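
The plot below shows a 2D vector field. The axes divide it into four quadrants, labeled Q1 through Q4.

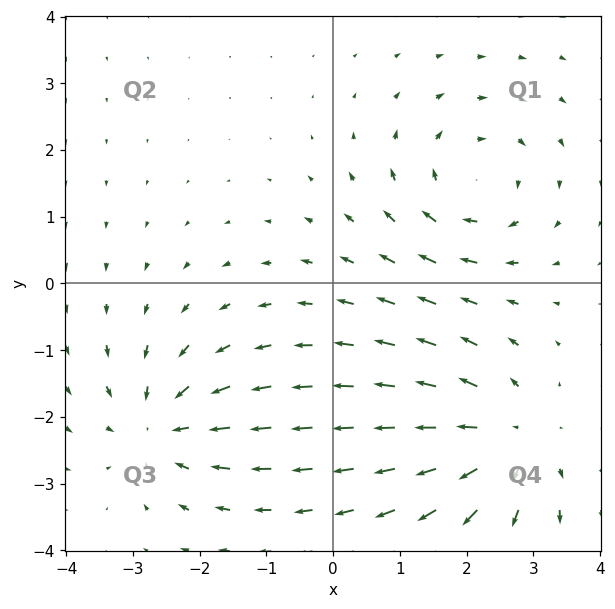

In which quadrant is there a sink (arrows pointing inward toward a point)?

The sink sits at approximately (-2.6, -2.2), which lies in quadrant Q3. The divergence there is about -4, negative as expected for a sink.

Q3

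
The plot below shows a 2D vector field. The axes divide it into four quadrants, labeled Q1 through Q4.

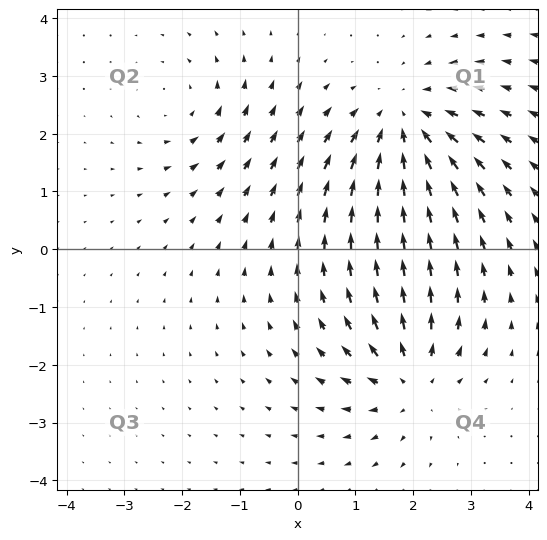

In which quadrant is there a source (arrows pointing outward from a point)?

The source sits at approximately (1.9, -2.3), which lies in quadrant Q4. The divergence there is about +4, positive as expected for a source.

Q4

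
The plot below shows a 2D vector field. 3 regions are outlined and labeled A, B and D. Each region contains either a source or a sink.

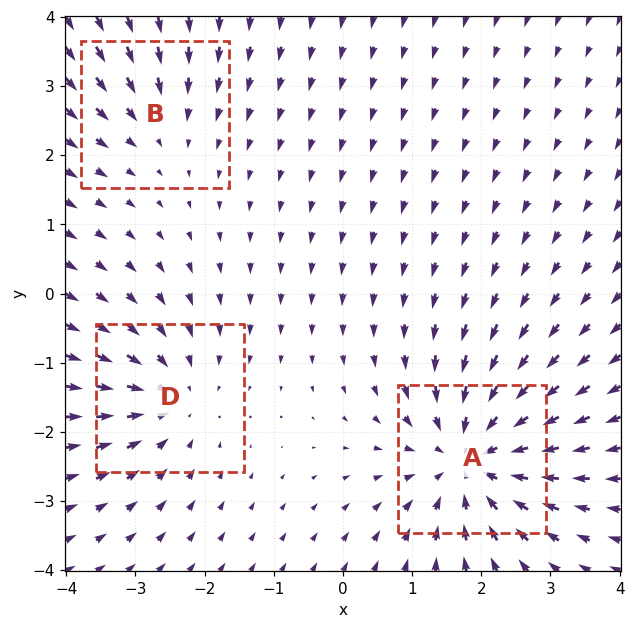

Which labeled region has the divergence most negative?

A

Divergence at each region's feature centre — A: about -5, B: about -2, D: about -3. Region A is most negative.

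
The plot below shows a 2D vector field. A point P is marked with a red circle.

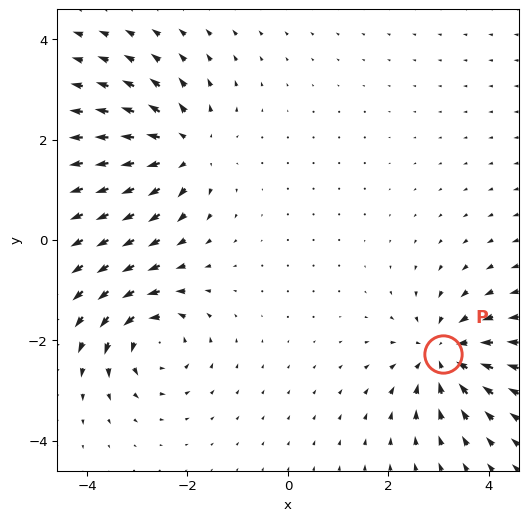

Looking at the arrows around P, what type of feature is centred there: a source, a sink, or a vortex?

At P (3.1, -2.3) the arrows converge inward. Divergence about -4, curl ≈0 — negative divergence with near-zero curl is a sink.

sink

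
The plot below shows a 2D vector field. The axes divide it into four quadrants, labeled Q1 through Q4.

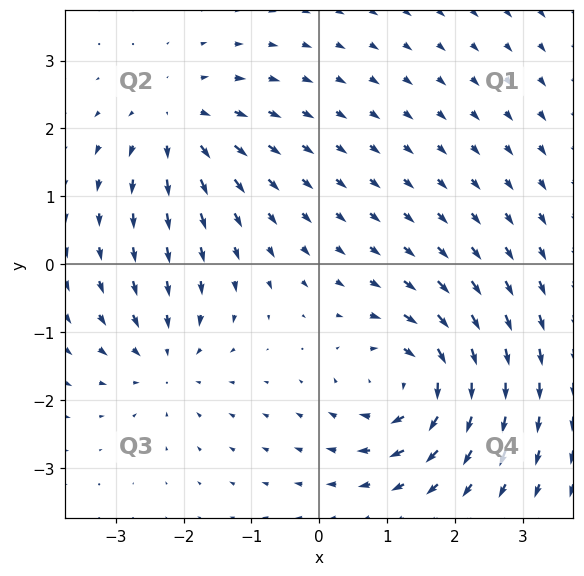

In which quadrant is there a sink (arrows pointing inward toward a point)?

Q3

The sink sits at approximately (-2.3, -1.4), which lies in quadrant Q3. The divergence there is about -4, negative as expected for a sink.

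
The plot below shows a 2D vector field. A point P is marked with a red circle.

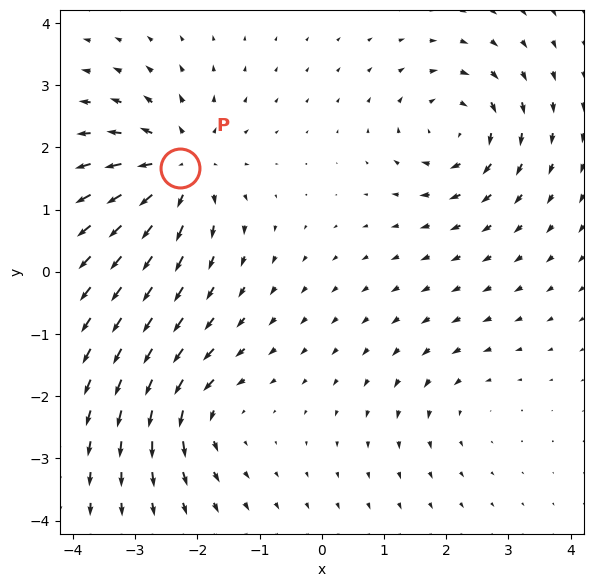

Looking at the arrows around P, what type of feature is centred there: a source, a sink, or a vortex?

At P (-2.3, 1.7) the arrows spread outward. Divergence about +6, curl ≈0 — positive divergence with near-zero curl is a source.

source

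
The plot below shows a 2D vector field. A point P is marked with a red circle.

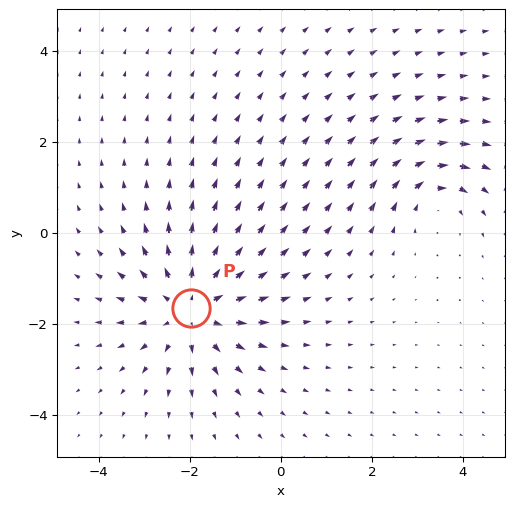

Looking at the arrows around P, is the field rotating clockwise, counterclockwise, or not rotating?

Near P at (-2.0, -1.7) the arrows show no circulation. The curl there is ≈0.

not rotating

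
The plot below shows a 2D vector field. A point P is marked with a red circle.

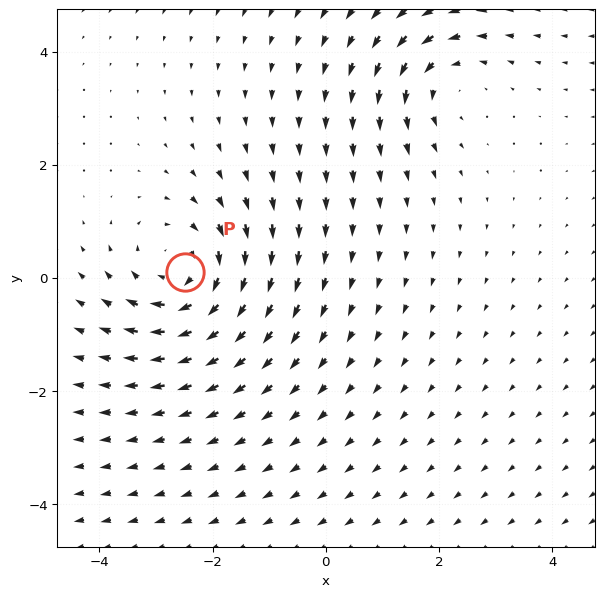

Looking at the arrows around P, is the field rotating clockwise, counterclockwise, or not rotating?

clockwise

Near P at (-2.5, 0.1) the arrows circulate clockwise. The curl (z-component) there is about -4; negative curl means clockwise rotation.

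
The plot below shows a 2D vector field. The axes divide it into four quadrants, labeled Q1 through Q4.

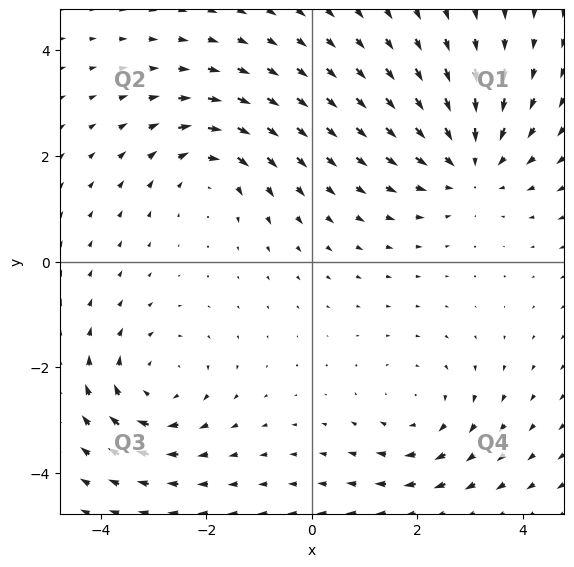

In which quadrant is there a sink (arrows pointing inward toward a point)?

The sink sits at approximately (3.0, 1.8), which lies in quadrant Q1. The divergence there is about -4, negative as expected for a sink.

Q1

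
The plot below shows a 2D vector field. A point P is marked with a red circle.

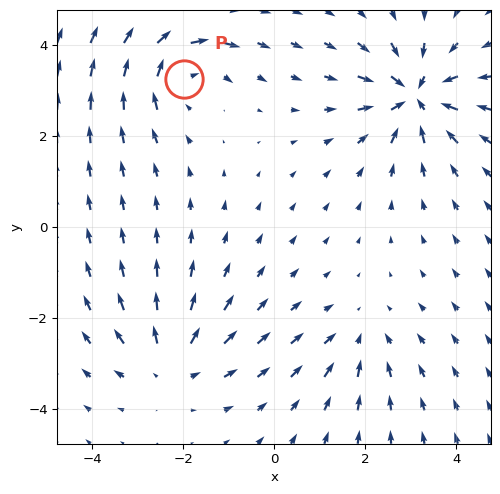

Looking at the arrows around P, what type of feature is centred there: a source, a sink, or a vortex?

vortex

At P (-2.0, 3.2) the arrows circulate clockwise. Divergence ≈0, curl about -4 — near-zero divergence with nonzero curl is a vortex.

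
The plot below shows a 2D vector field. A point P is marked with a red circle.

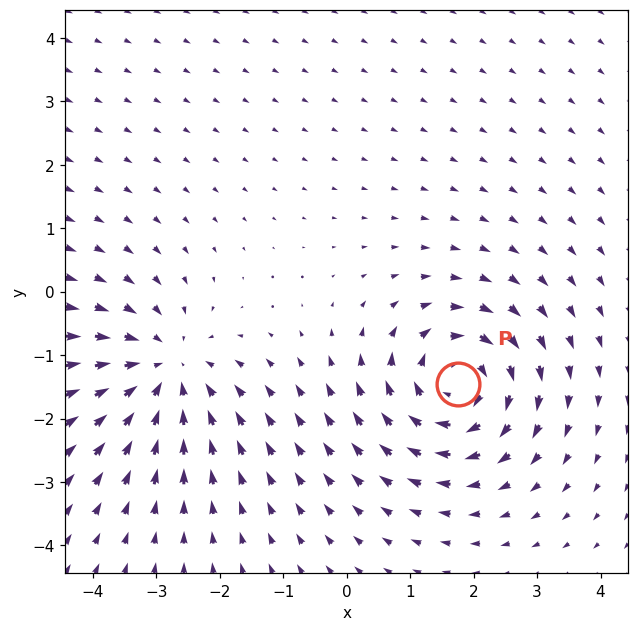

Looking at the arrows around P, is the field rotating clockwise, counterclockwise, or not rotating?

clockwise

Near P at (1.7, -1.5) the arrows circulate clockwise. The curl (z-component) there is about -4; negative curl means clockwise rotation.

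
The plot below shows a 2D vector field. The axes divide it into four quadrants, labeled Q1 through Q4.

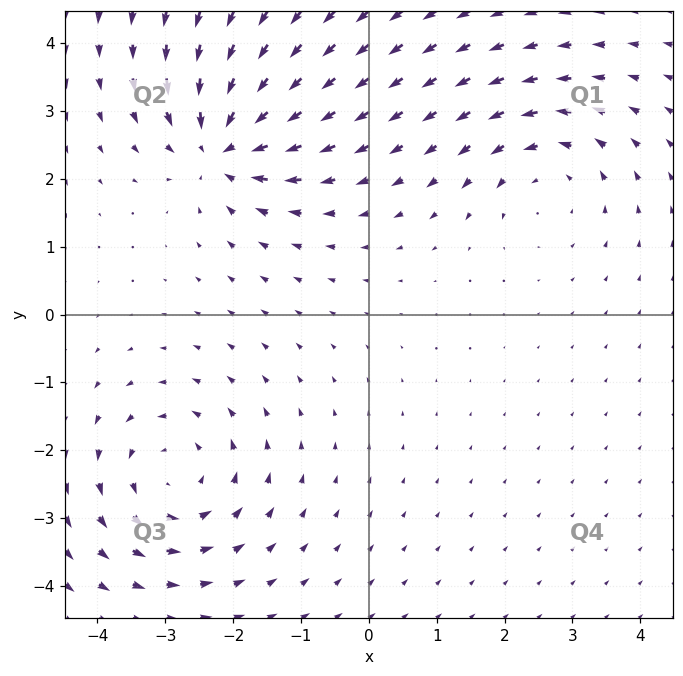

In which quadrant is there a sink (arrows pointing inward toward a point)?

The sink sits at approximately (-2.1, 2.5), which lies in quadrant Q2. The divergence there is about -6, negative as expected for a sink.

Q2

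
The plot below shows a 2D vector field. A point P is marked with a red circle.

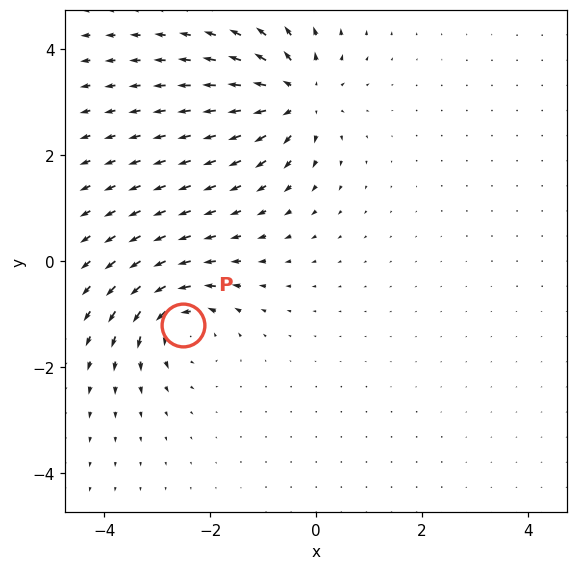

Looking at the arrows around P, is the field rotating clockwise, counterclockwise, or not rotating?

Near P at (-2.5, -1.2) the arrows circulate counterclockwise. The curl (z-component) there is about +6; positive curl means counterclockwise rotation.

counterclockwise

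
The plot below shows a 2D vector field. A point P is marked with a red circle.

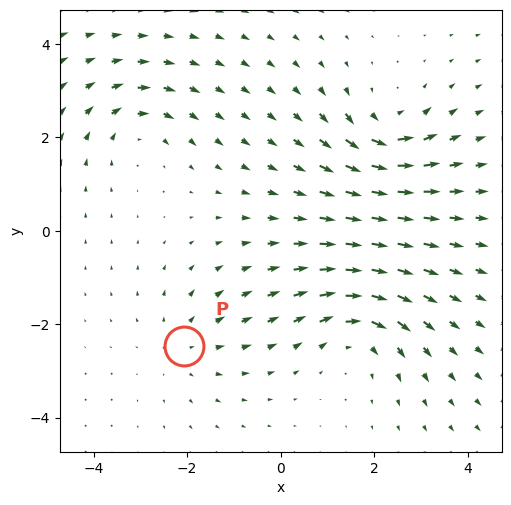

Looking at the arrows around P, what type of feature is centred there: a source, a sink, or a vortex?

source

At P (-2.1, -2.5) the arrows spread outward. Divergence about +2, curl ≈0 — positive divergence with near-zero curl is a source.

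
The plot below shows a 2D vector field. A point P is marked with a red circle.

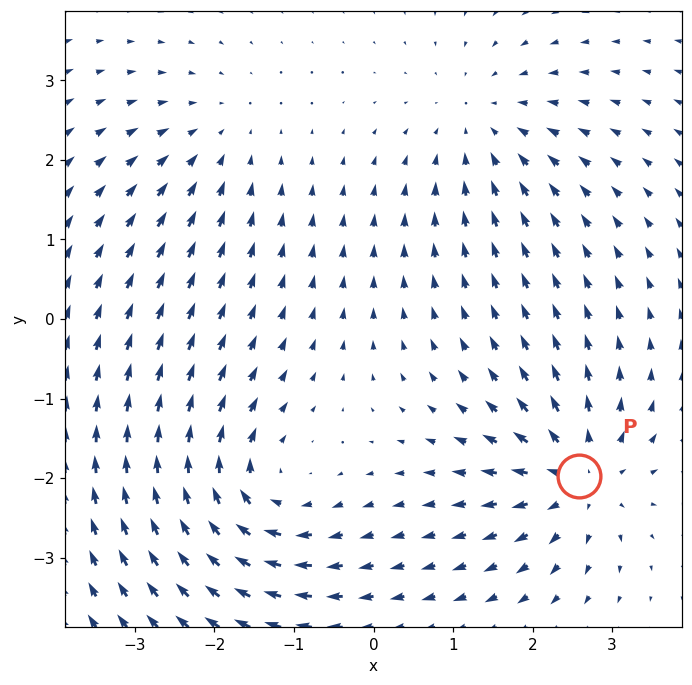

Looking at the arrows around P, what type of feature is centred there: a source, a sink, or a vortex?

source

At P (2.6, -2.0) the arrows spread outward. Divergence about +5, curl ≈0 — positive divergence with near-zero curl is a source.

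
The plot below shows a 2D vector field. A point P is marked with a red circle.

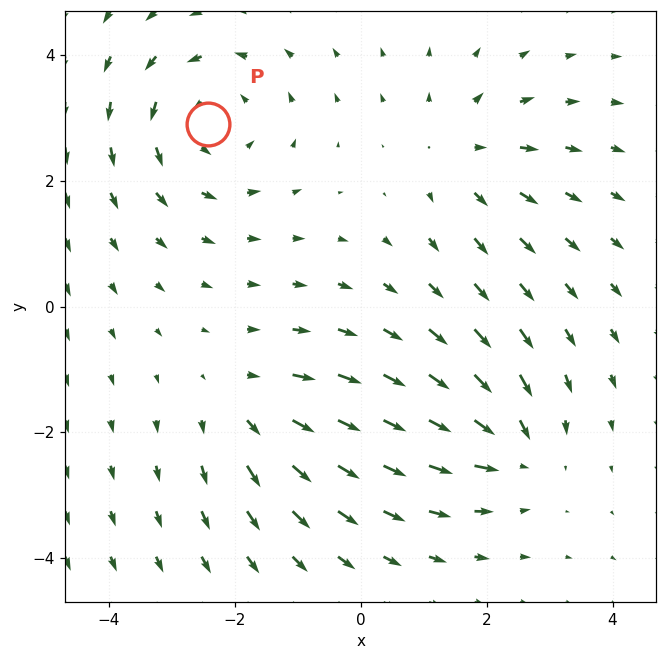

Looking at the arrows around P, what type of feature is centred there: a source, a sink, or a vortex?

At P (-2.4, 2.9) the arrows circulate counterclockwise. Divergence ≈0, curl about +3 — near-zero divergence with nonzero curl is a vortex.

vortex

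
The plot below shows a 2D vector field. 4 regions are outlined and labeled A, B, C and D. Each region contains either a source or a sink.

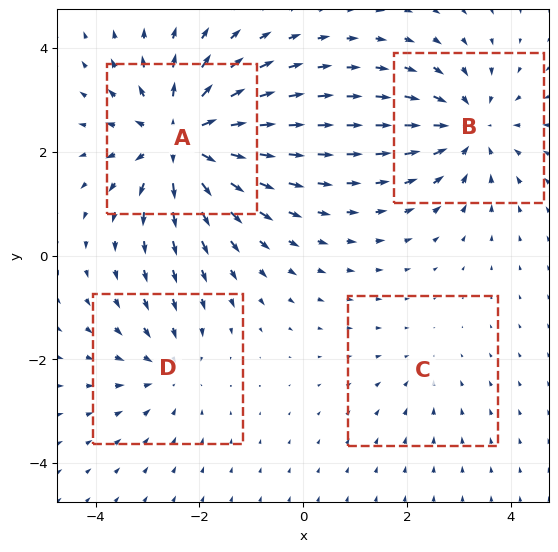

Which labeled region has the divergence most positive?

A

Divergence at each region's feature centre — A: about +7, B: about -5, C: about -2, D: about -3. Region A is most positive.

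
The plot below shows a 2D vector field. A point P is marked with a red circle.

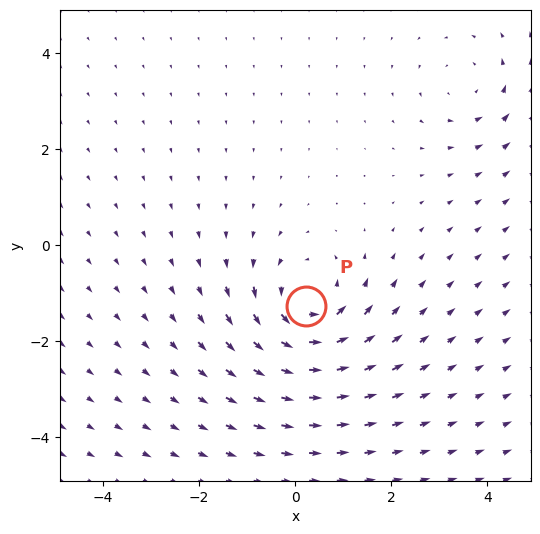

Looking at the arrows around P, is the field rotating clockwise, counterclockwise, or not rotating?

Near P at (0.2, -1.3) the arrows circulate counterclockwise. The curl (z-component) there is about +5; positive curl means counterclockwise rotation.

counterclockwise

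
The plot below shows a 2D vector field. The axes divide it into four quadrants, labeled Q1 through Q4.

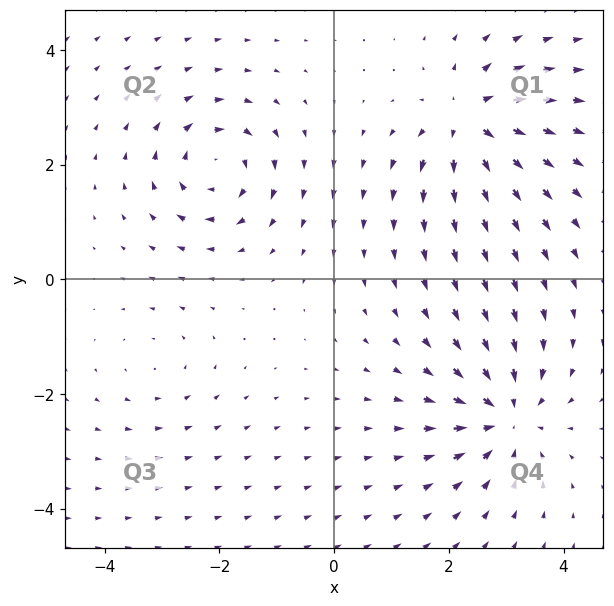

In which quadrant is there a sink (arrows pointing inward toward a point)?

Q4

The sink sits at approximately (3.0, -2.4), which lies in quadrant Q4. The divergence there is about -6, negative as expected for a sink.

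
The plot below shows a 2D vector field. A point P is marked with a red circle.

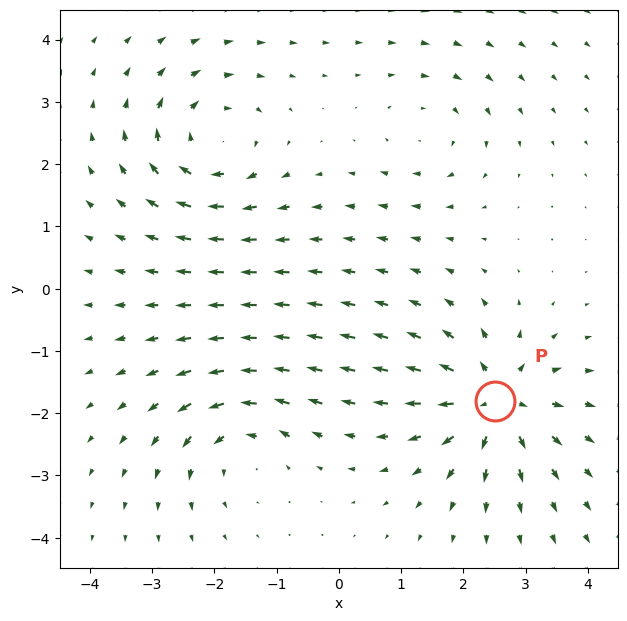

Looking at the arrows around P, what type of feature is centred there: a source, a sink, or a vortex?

source

At P (2.5, -1.8) the arrows spread outward. Divergence about +7, curl ≈0 — positive divergence with near-zero curl is a source.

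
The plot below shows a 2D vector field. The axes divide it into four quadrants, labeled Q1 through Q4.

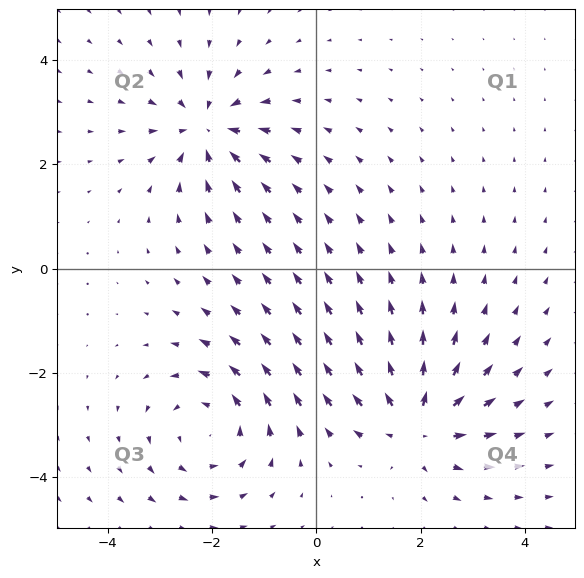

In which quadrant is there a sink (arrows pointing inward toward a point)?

Q2

The sink sits at approximately (-2.1, 2.7), which lies in quadrant Q2. The divergence there is about -5, negative as expected for a sink.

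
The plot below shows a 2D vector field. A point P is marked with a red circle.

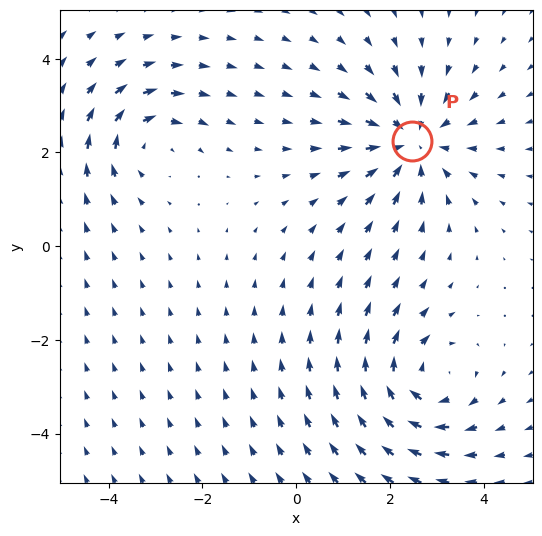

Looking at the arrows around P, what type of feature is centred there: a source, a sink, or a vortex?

sink

At P (2.5, 2.2) the arrows converge inward. Divergence about -3, curl ≈0 — negative divergence with near-zero curl is a sink.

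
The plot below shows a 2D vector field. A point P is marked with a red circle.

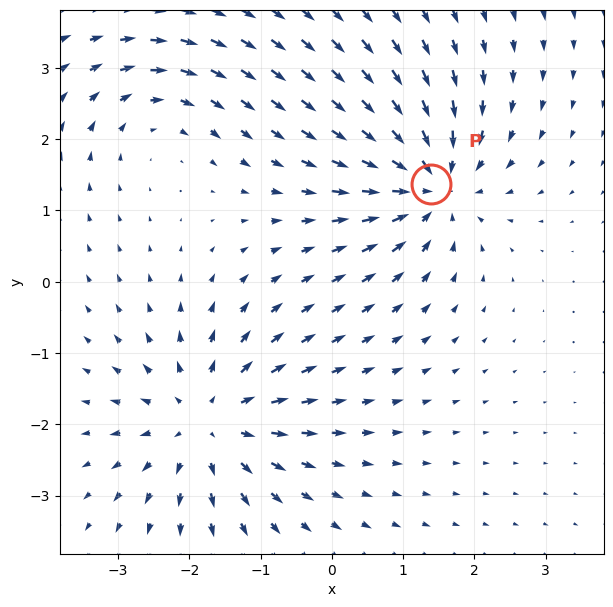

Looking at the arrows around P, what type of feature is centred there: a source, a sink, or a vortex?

At P (1.4, 1.4) the arrows converge inward. Divergence about -6, curl ≈0 — negative divergence with near-zero curl is a sink.

sink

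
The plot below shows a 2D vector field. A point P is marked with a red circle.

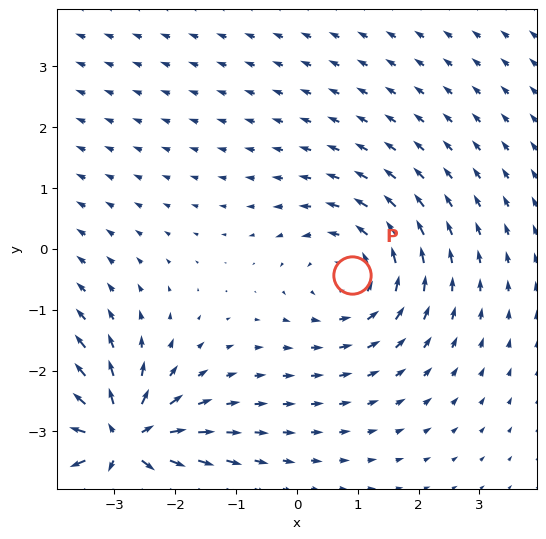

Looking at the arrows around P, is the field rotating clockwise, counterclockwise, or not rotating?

Near P at (0.9, -0.4) the arrows circulate counterclockwise. The curl (z-component) there is about +2; positive curl means counterclockwise rotation.

counterclockwise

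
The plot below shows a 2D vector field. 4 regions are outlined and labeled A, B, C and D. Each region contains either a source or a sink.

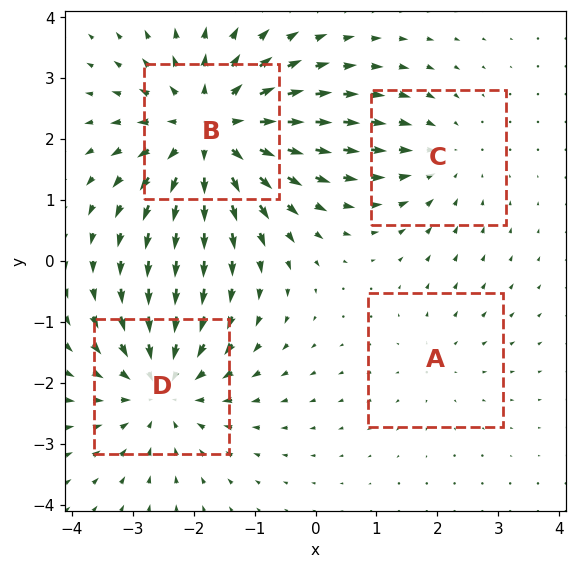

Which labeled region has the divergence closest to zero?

A

Divergence at each region's feature centre — A: about +2, B: about +6, C: about -2, D: about -4. Region A is closest to zero.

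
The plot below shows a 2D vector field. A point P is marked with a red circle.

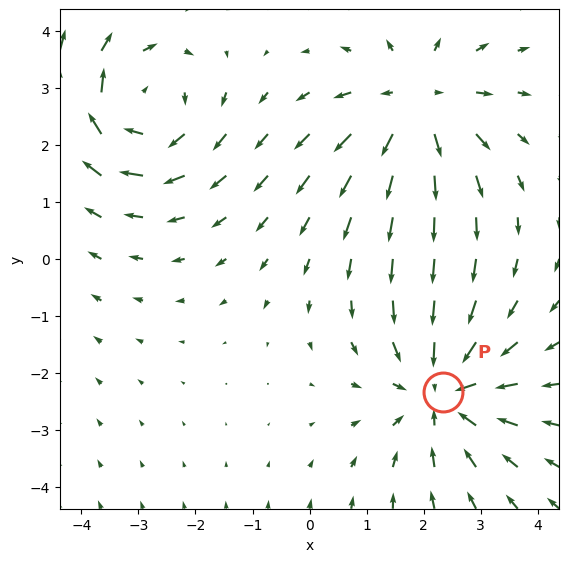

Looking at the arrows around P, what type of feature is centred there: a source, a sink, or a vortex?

At P (2.3, -2.3) the arrows converge inward. Divergence about -3, curl ≈0 — negative divergence with near-zero curl is a sink.

sink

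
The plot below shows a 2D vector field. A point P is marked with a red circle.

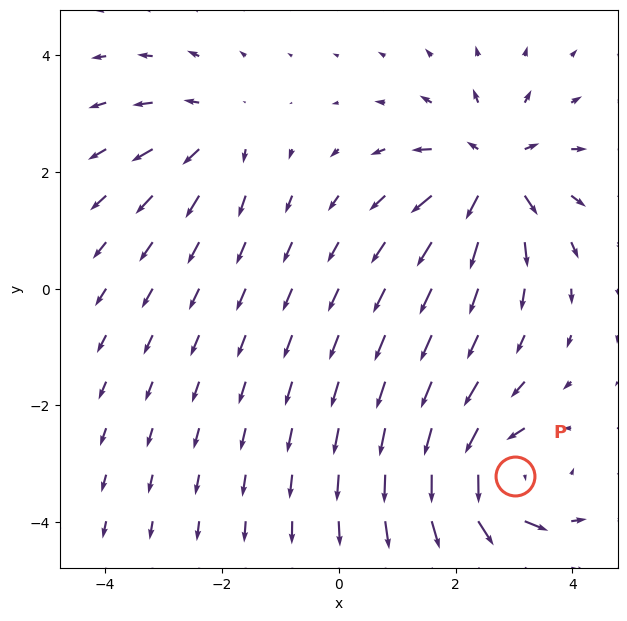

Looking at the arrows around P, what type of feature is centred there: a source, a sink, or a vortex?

vortex

At P (3.0, -3.2) the arrows circulate counterclockwise. Divergence ≈0, curl about +6 — near-zero divergence with nonzero curl is a vortex.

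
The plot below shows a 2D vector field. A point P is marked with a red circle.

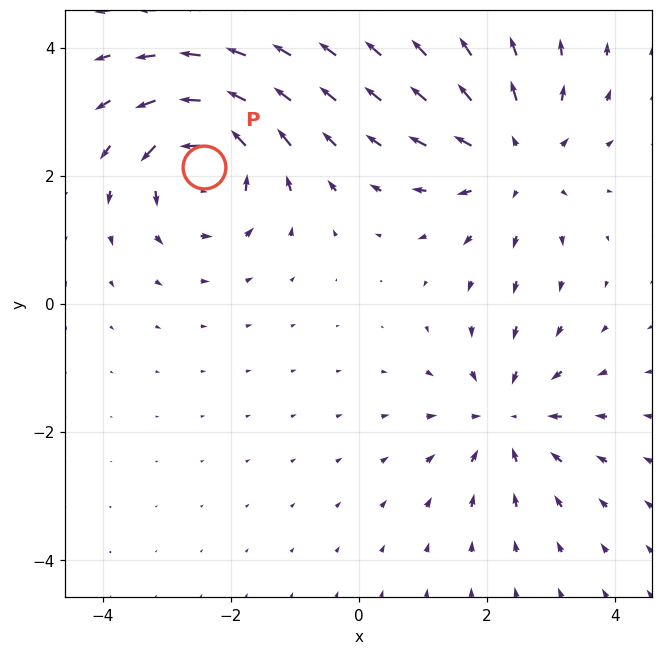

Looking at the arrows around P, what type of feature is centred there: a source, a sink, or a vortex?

At P (-2.4, 2.1) the arrows circulate counterclockwise. Divergence ≈0, curl about +7 — near-zero divergence with nonzero curl is a vortex.

vortex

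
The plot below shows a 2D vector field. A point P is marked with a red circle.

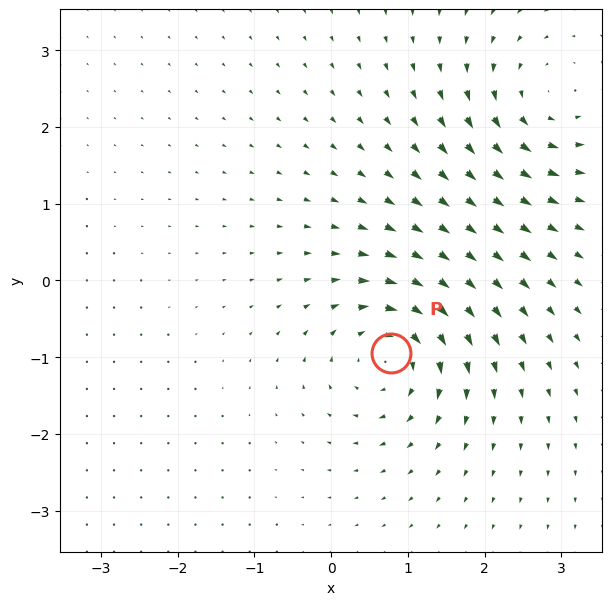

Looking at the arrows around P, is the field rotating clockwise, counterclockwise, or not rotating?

Near P at (0.8, -0.9) the arrows circulate clockwise. The curl (z-component) there is about -6; negative curl means clockwise rotation.

clockwise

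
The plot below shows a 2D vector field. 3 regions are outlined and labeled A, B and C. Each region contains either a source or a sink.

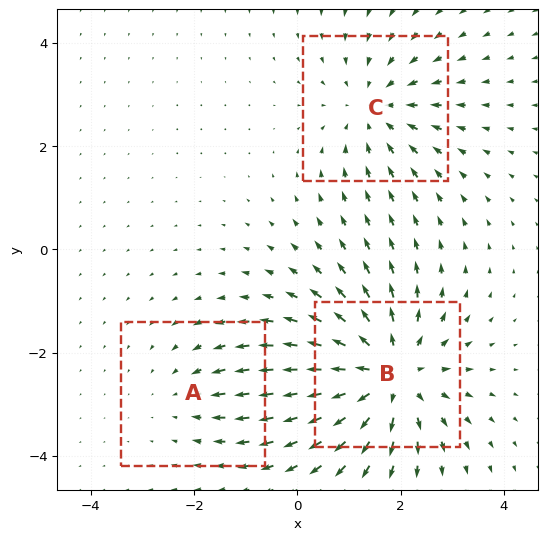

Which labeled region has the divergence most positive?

Divergence at each region's feature centre — A: about -2, B: about +5, C: about -3. Region B is most positive.

B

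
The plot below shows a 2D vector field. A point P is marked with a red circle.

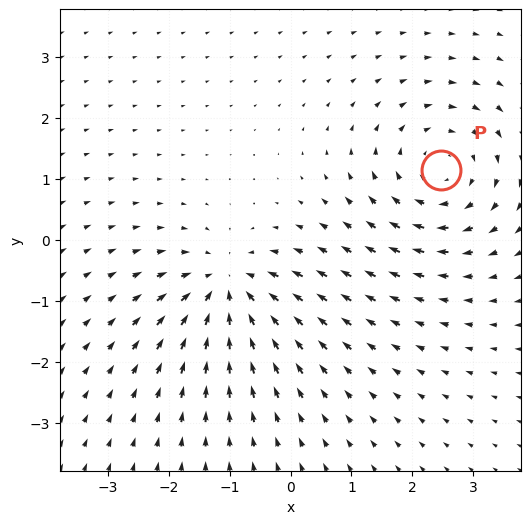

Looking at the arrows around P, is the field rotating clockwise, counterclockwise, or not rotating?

Near P at (2.5, 1.1) the arrows circulate clockwise. The curl (z-component) there is about -4; negative curl means clockwise rotation.

clockwise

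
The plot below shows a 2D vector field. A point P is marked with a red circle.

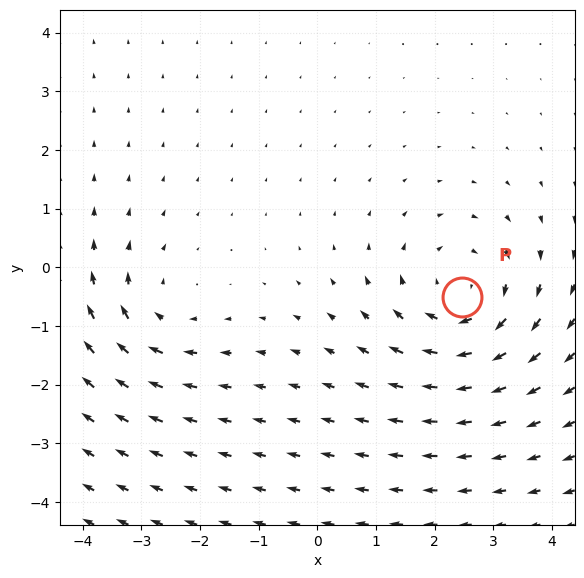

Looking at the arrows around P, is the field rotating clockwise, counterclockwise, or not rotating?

Near P at (2.5, -0.5) the arrows circulate clockwise. The curl (z-component) there is about -4; negative curl means clockwise rotation.

clockwise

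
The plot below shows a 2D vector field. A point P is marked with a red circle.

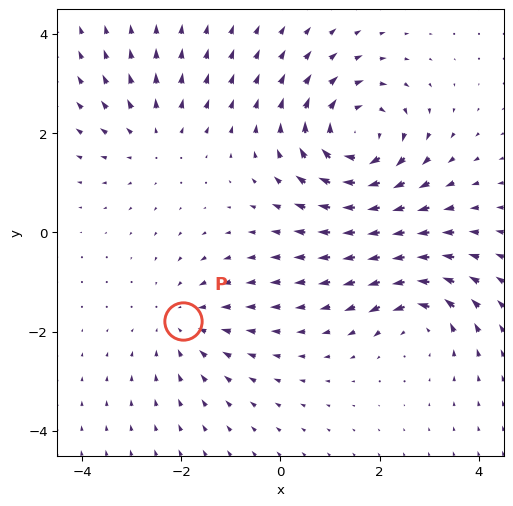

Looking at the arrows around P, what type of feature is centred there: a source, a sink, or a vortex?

sink

At P (-2.0, -1.8) the arrows converge inward. Divergence about -2, curl ≈0 — negative divergence with near-zero curl is a sink.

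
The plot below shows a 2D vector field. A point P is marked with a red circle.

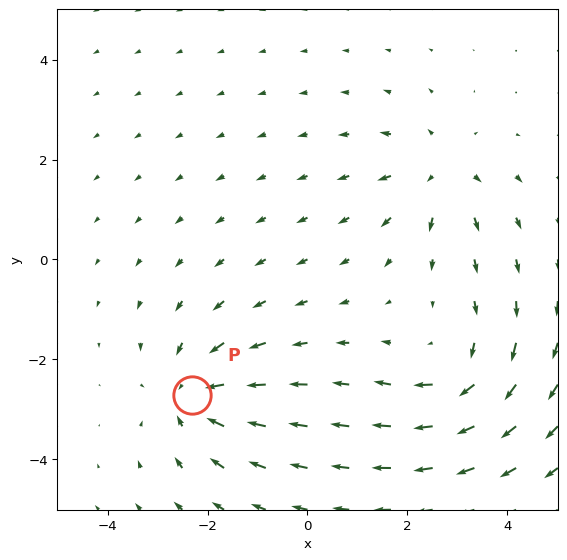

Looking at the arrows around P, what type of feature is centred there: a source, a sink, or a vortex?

At P (-2.3, -2.7) the arrows converge inward. Divergence about -4, curl ≈0 — negative divergence with near-zero curl is a sink.

sink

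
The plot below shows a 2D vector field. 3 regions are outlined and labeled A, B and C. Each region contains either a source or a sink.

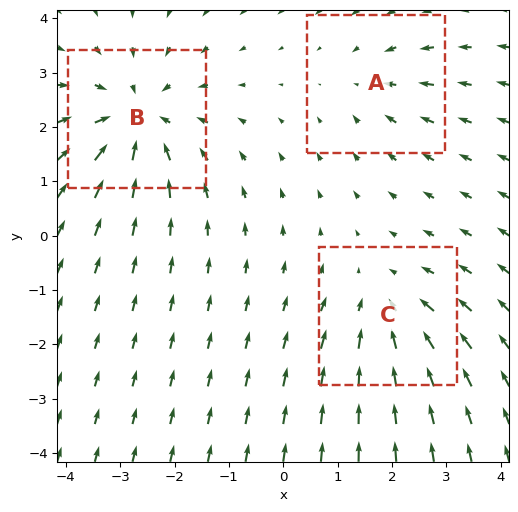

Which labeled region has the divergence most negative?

Divergence at each region's feature centre — A: about -2, B: about -4, C: about -3. Region B is most negative.

B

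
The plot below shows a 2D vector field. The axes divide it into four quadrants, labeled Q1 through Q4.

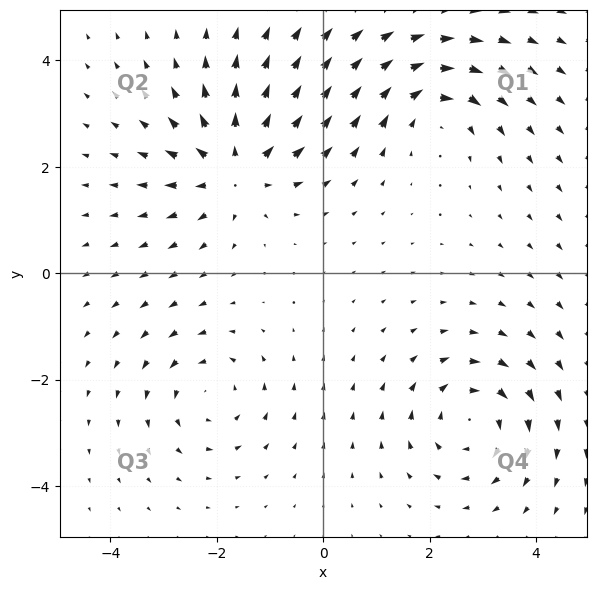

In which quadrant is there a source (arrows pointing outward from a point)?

Q2

The source sits at approximately (-1.6, 2.0), which lies in quadrant Q2. The divergence there is about +5, positive as expected for a source.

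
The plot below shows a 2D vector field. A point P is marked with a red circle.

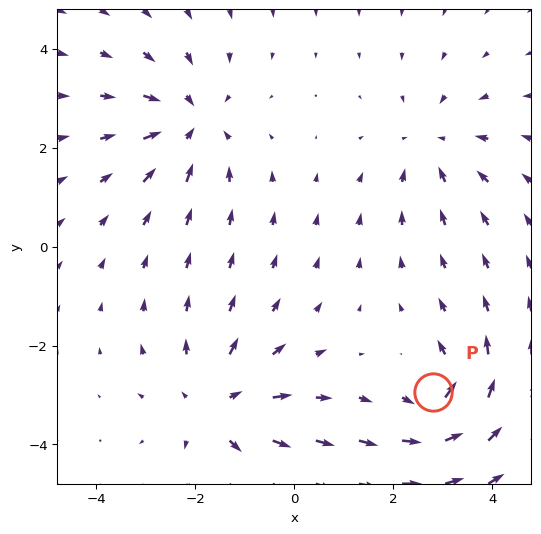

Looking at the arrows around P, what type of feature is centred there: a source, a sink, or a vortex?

vortex

At P (2.8, -2.9) the arrows circulate counterclockwise. Divergence ≈0, curl about +5 — near-zero divergence with nonzero curl is a vortex.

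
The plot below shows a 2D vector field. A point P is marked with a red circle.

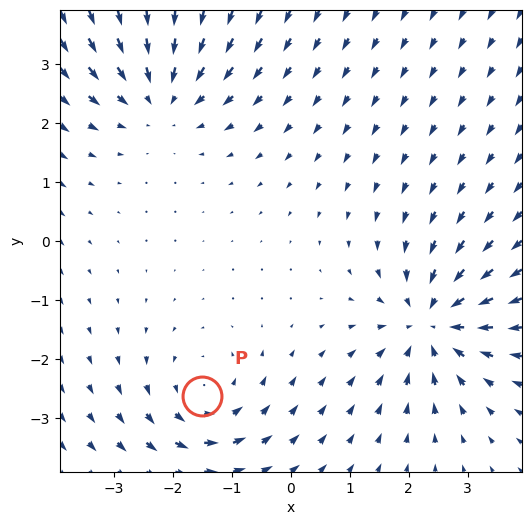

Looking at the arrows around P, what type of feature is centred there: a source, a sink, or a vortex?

At P (-1.5, -2.6) the arrows circulate counterclockwise. Divergence ≈0, curl about +4 — near-zero divergence with nonzero curl is a vortex.

vortex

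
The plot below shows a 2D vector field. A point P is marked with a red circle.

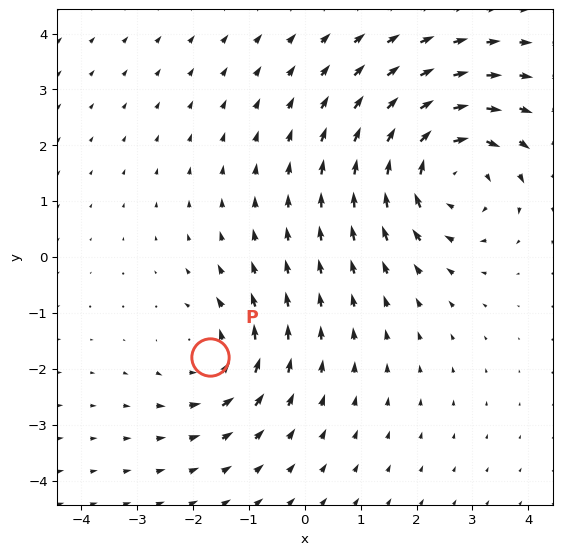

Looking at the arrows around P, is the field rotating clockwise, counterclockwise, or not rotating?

counterclockwise

Near P at (-1.7, -1.8) the arrows circulate counterclockwise. The curl (z-component) there is about +3; positive curl means counterclockwise rotation.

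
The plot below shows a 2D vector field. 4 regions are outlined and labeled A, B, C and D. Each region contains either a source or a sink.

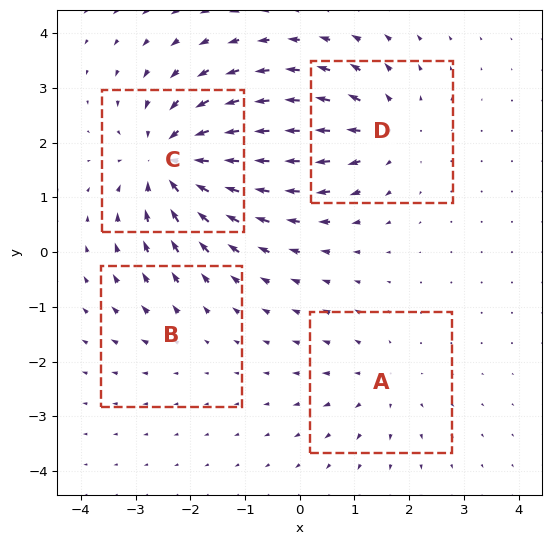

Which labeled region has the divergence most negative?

C

Divergence at each region's feature centre — A: about +3, B: about +2, C: about -7, D: about +4. Region C is most negative.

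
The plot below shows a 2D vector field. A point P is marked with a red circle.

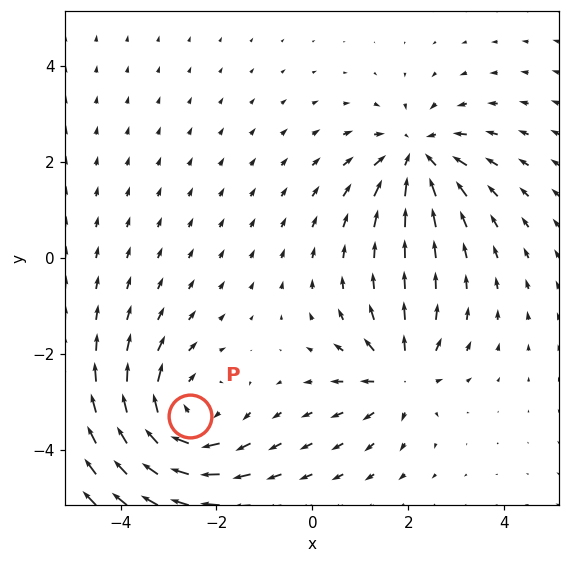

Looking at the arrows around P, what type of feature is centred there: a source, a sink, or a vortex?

At P (-2.5, -3.3) the arrows circulate clockwise. Divergence ≈0, curl about -4 — near-zero divergence with nonzero curl is a vortex.

vortex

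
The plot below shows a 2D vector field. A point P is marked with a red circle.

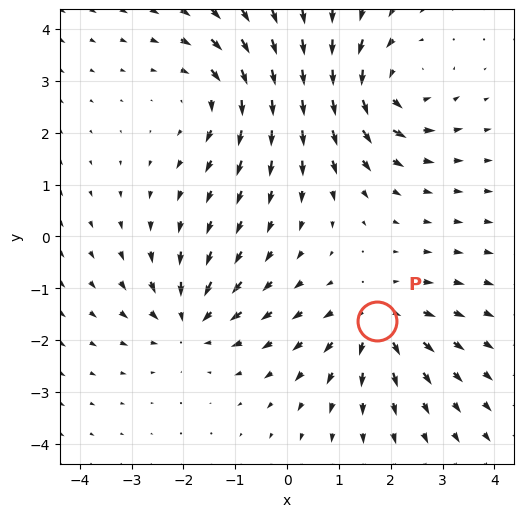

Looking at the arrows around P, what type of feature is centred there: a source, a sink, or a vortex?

At P (1.7, -1.6) the arrows spread outward. Divergence about +4, curl ≈0 — positive divergence with near-zero curl is a source.

source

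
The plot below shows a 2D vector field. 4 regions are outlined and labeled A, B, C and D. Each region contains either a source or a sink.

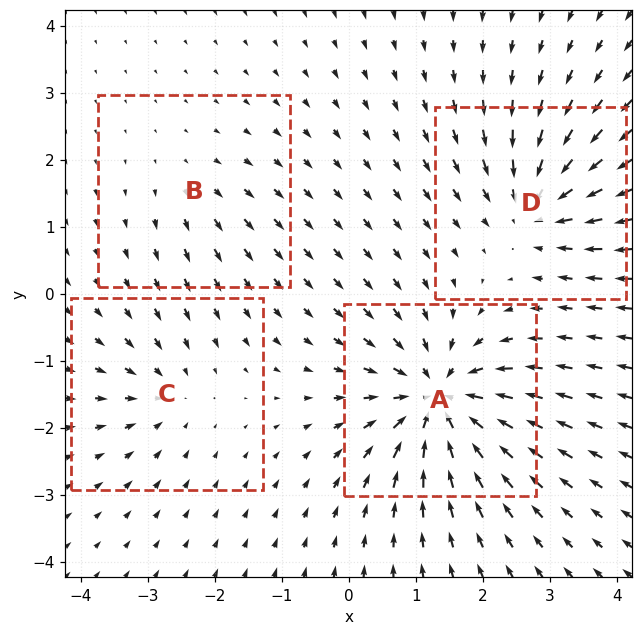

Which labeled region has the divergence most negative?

Divergence at each region's feature centre — A: about -9, B: about +3, C: about -4, D: about -6. Region A is most negative.

A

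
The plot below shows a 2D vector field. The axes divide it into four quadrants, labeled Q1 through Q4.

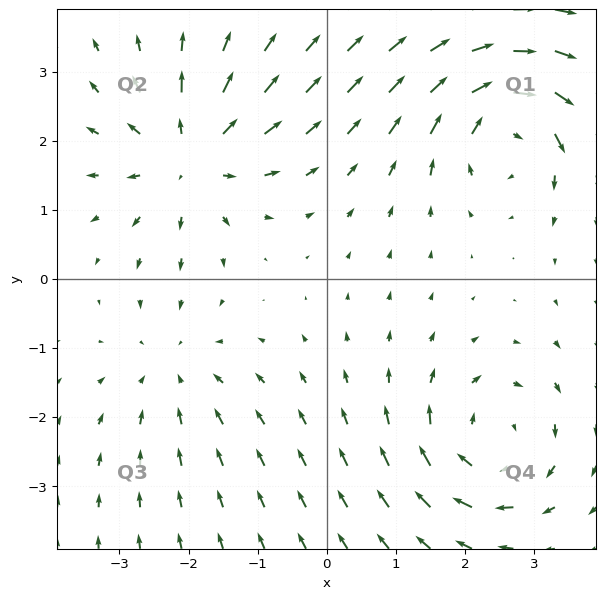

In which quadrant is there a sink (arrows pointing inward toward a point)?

The sink sits at approximately (-2.2, -1.3), which lies in quadrant Q3. The divergence there is about -3, negative as expected for a sink.

Q3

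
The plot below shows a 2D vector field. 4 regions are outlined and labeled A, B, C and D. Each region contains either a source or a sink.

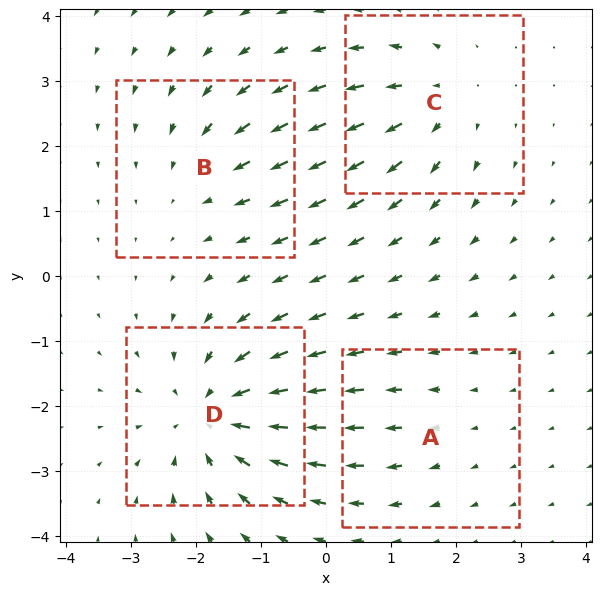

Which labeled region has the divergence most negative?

Divergence at each region's feature centre — A: about +2, B: about -3, C: about +4, D: about -6. Region D is most negative.

D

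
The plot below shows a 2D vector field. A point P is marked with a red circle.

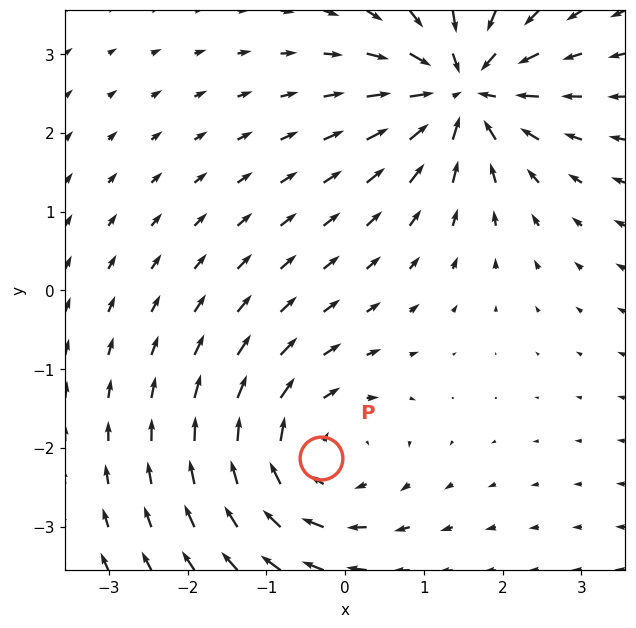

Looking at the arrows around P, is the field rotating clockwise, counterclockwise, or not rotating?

clockwise

Near P at (-0.3, -2.1) the arrows circulate clockwise. The curl (z-component) there is about -4; negative curl means clockwise rotation.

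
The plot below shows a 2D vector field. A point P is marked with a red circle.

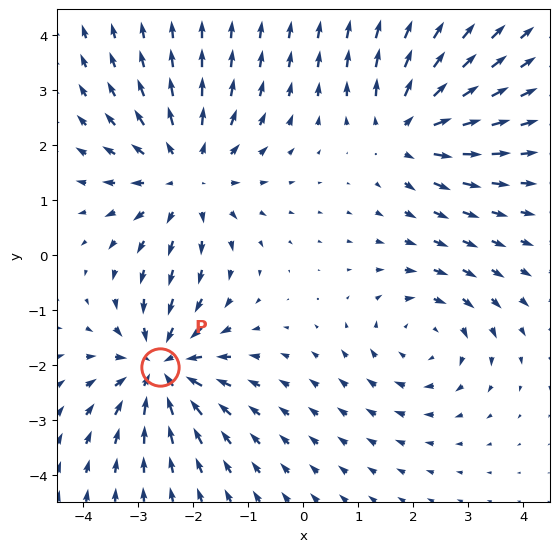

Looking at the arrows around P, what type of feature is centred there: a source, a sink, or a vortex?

sink

At P (-2.6, -2.0) the arrows converge inward. Divergence about -5, curl ≈0 — negative divergence with near-zero curl is a sink.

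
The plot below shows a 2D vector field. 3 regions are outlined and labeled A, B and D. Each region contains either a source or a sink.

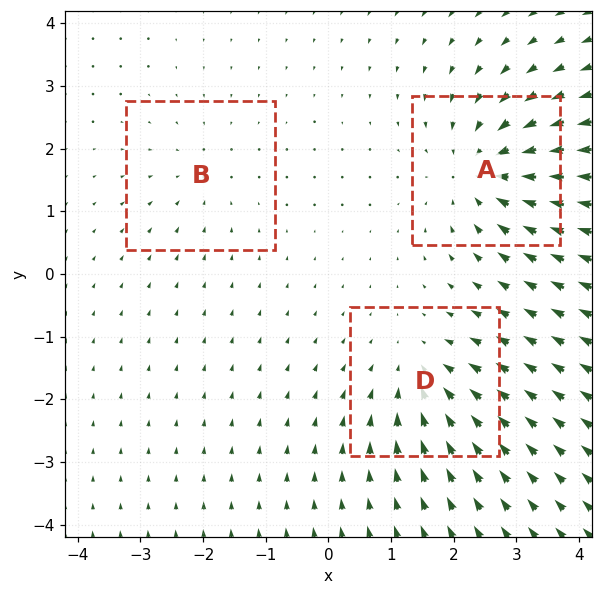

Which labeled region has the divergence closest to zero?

Divergence at each region's feature centre — A: about -5, B: about -2, D: about -3. Region B is closest to zero.

B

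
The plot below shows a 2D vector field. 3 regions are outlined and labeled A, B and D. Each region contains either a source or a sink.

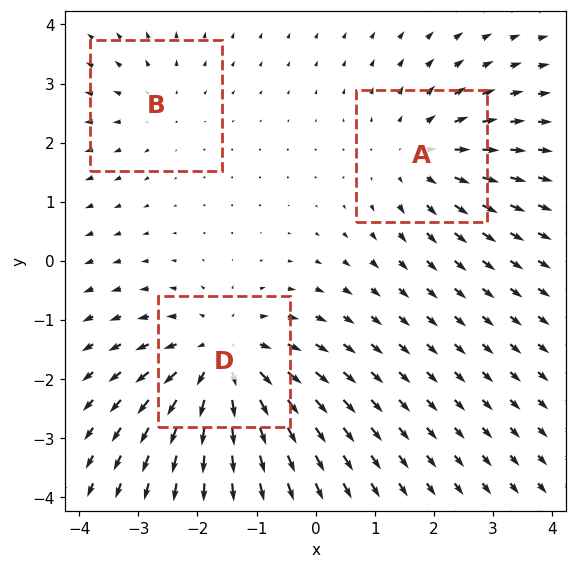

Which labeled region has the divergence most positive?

D

Divergence at each region's feature centre — A: about +3, B: about +2, D: about +4. Region D is most positive.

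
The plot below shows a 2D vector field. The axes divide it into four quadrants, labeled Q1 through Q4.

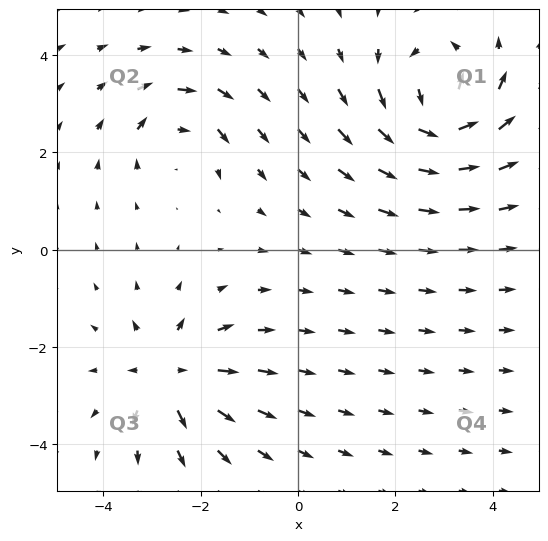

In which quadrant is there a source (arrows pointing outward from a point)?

Q3

The source sits at approximately (-2.6, -2.6), which lies in quadrant Q3. The divergence there is about +5, positive as expected for a source.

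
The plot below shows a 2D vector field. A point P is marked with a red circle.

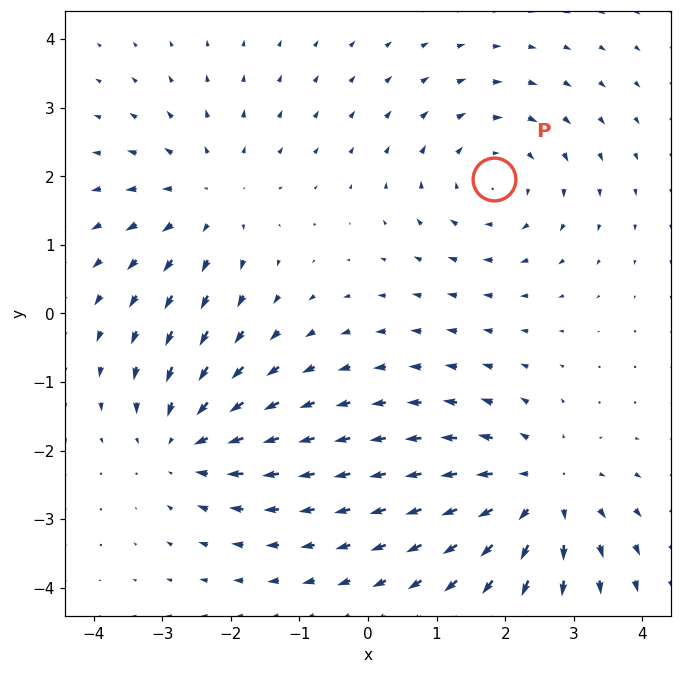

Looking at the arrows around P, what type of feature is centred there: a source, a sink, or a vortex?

At P (1.8, 2.0) the arrows circulate clockwise. Divergence ≈0, curl about -3 — near-zero divergence with nonzero curl is a vortex.

vortex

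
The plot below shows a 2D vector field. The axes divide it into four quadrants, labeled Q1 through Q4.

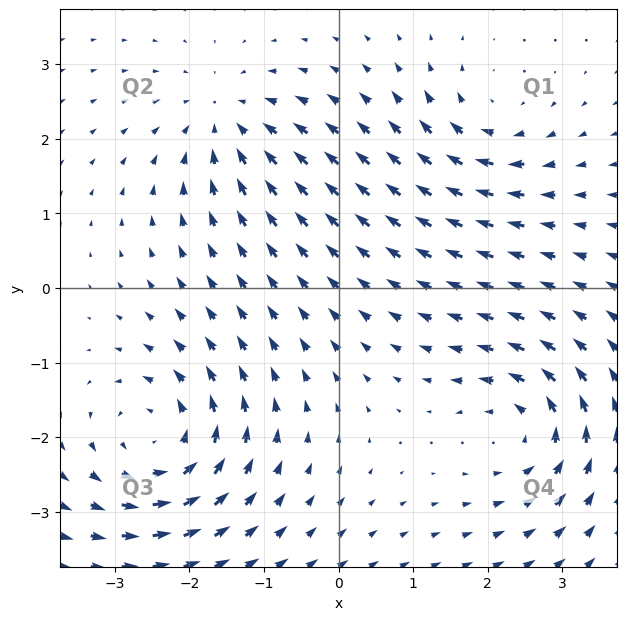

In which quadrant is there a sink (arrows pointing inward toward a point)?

The sink sits at approximately (-1.5, 2.2), which lies in quadrant Q2. The divergence there is about -4, negative as expected for a sink.

Q2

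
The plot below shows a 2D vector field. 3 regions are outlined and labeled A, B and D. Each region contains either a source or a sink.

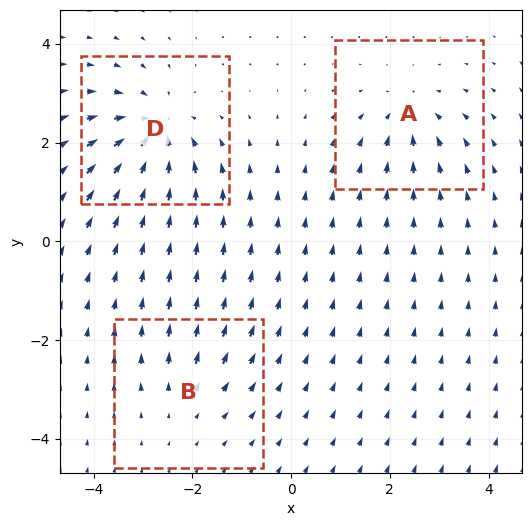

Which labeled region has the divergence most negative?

D

Divergence at each region's feature centre — A: about -4, B: about +2, D: about -5. Region D is most negative.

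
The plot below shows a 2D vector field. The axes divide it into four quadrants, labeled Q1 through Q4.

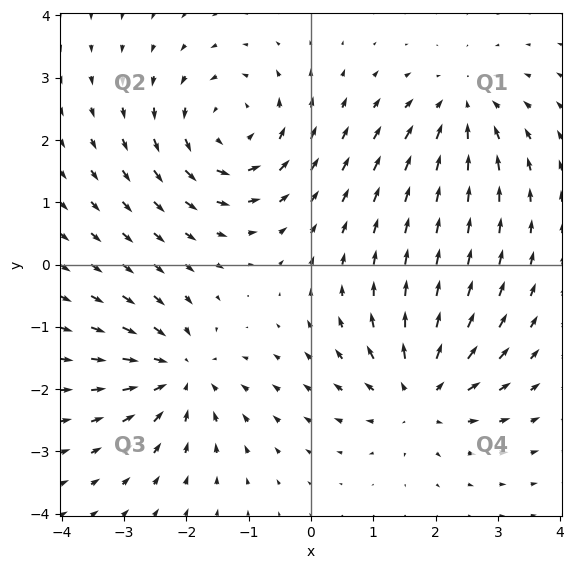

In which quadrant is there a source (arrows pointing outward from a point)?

The source sits at approximately (1.8, -2.1), which lies in quadrant Q4. The divergence there is about +5, positive as expected for a source.

Q4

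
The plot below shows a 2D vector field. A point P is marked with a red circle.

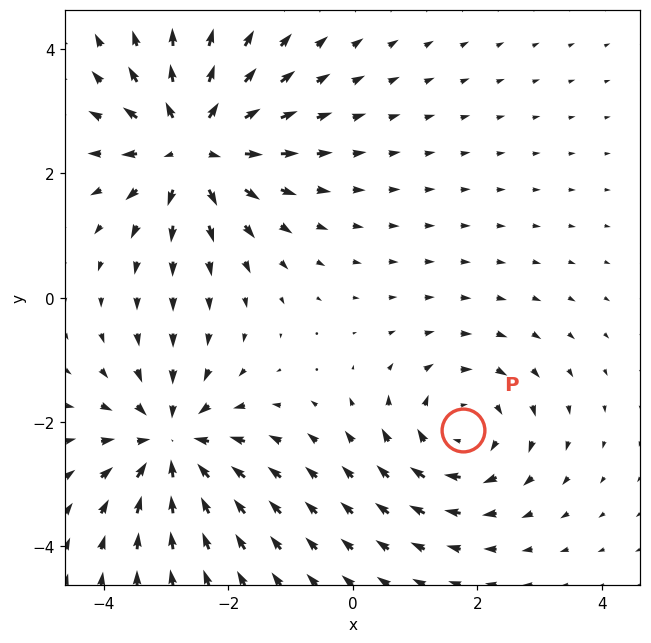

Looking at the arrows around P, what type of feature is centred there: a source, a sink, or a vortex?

vortex

At P (1.8, -2.1) the arrows circulate clockwise. Divergence ≈0, curl about -4 — near-zero divergence with nonzero curl is a vortex.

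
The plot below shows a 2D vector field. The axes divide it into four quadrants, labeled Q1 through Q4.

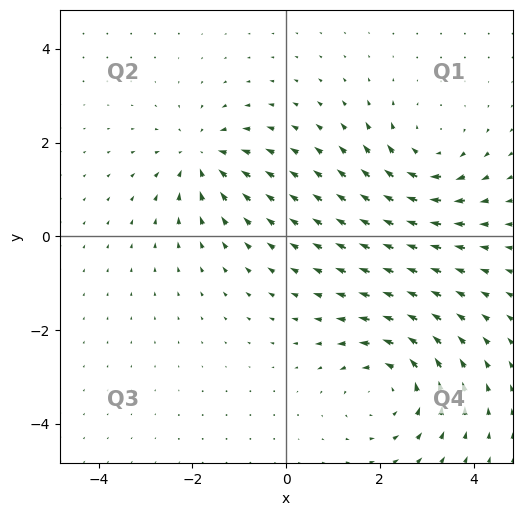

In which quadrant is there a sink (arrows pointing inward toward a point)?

Q2

The sink sits at approximately (-1.8, 1.7), which lies in quadrant Q2. The divergence there is about -4, negative as expected for a sink.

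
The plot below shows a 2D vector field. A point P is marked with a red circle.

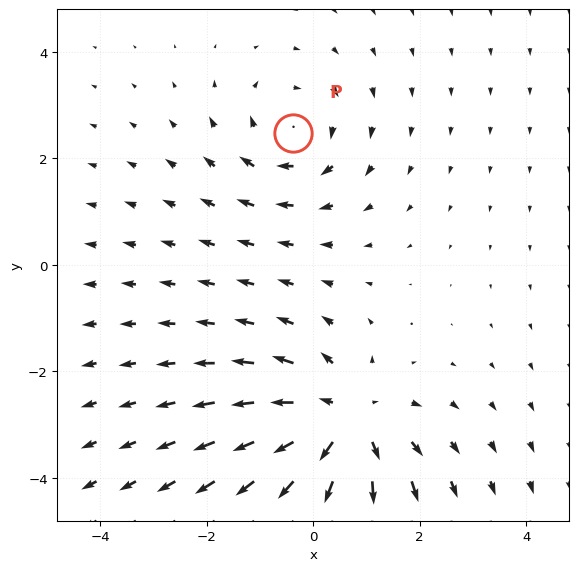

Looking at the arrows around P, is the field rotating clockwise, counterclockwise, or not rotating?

clockwise

Near P at (-0.4, 2.5) the arrows circulate clockwise. The curl (z-component) there is about -3; negative curl means clockwise rotation.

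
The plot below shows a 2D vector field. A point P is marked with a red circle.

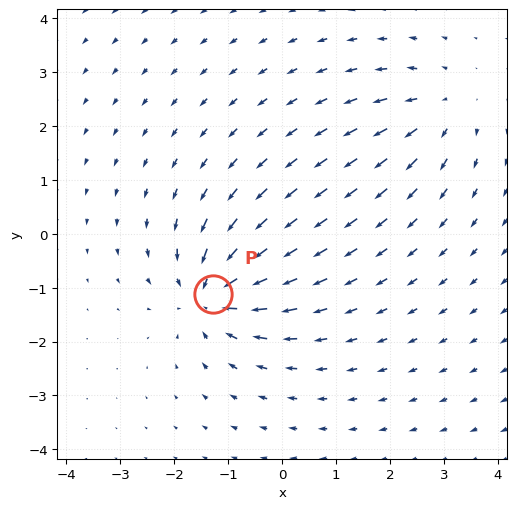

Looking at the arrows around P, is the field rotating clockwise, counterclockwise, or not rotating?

not rotating

Near P at (-1.3, -1.1) the arrows show no circulation. The curl there is ≈0.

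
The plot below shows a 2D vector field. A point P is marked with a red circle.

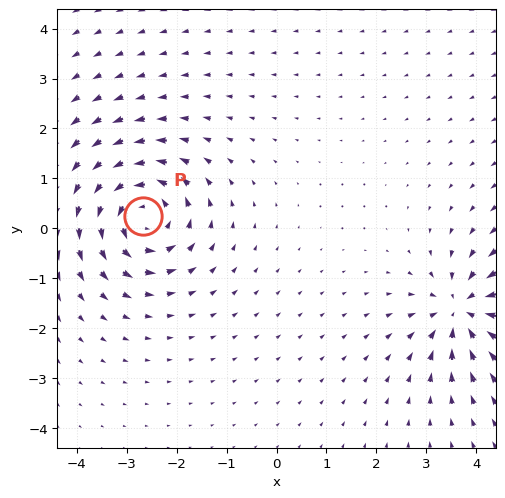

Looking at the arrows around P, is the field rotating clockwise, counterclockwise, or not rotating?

counterclockwise

Near P at (-2.7, 0.2) the arrows circulate counterclockwise. The curl (z-component) there is about +6; positive curl means counterclockwise rotation.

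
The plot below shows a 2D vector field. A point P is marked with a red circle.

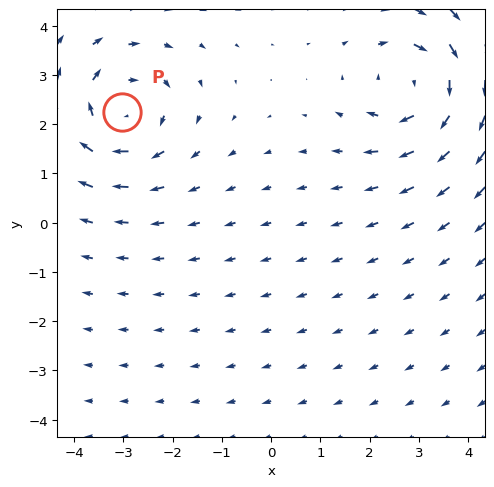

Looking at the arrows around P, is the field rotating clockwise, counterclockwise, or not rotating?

clockwise

Near P at (-3.0, 2.3) the arrows circulate clockwise. The curl (z-component) there is about -4; negative curl means clockwise rotation.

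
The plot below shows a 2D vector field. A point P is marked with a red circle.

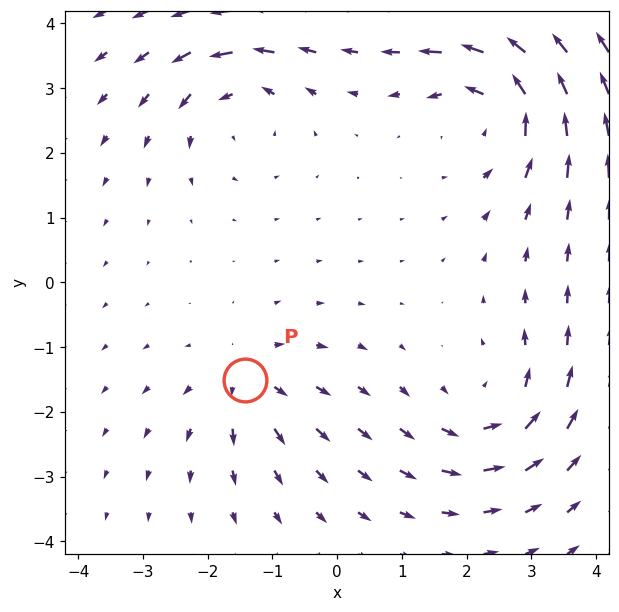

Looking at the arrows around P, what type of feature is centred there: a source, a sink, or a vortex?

source

At P (-1.4, -1.5) the arrows spread outward. Divergence about +4, curl ≈0 — positive divergence with near-zero curl is a source.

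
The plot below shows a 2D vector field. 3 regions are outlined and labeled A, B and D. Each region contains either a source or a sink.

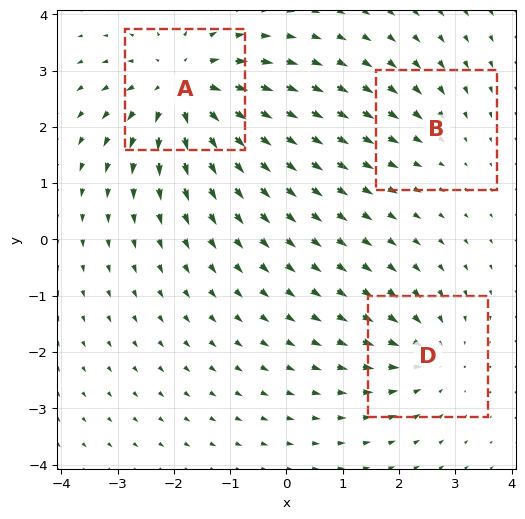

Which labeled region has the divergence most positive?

A

Divergence at each region's feature centre — A: about +5, B: about -2, D: about -3. Region A is most positive.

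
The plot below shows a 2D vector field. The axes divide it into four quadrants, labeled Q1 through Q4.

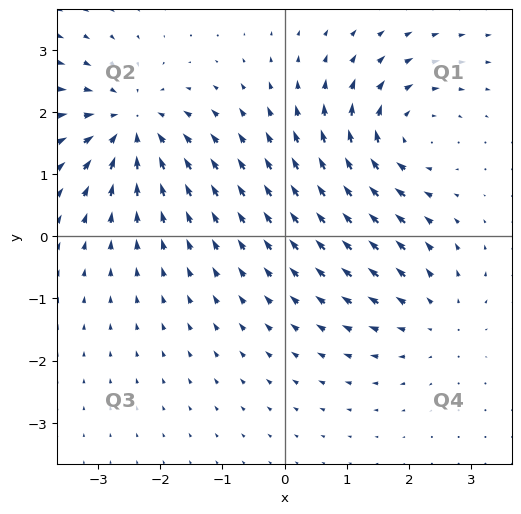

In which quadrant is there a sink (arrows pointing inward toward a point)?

Q2

The sink sits at approximately (-2.5, 1.8), which lies in quadrant Q2. The divergence there is about -6, negative as expected for a sink.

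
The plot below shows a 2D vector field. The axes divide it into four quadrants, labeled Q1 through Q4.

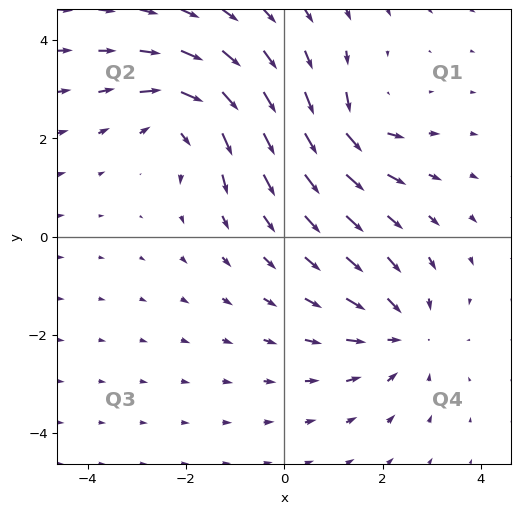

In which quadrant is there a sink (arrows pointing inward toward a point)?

The sink sits at approximately (2.4, -2.0), which lies in quadrant Q4. The divergence there is about -3, negative as expected for a sink.

Q4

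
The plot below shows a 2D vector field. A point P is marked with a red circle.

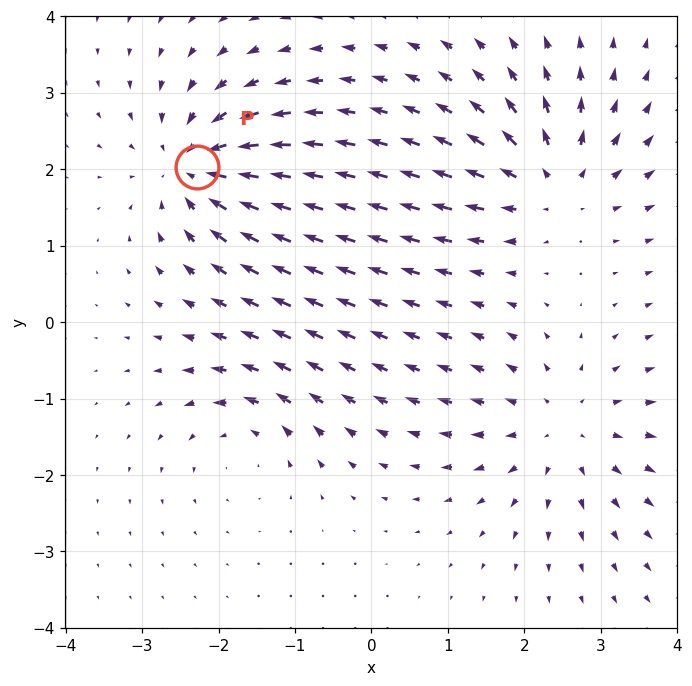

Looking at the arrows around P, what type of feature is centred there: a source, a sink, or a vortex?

At P (-2.3, 2.0) the arrows converge inward. Divergence about -7, curl ≈0 — negative divergence with near-zero curl is a sink.

sink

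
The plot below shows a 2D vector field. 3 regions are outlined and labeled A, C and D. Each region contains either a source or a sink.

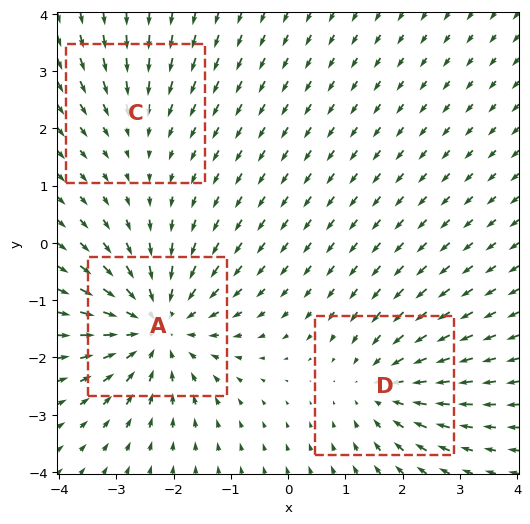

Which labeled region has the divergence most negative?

A

Divergence at each region's feature centre — A: about -5, C: about -2, D: about -3. Region A is most negative.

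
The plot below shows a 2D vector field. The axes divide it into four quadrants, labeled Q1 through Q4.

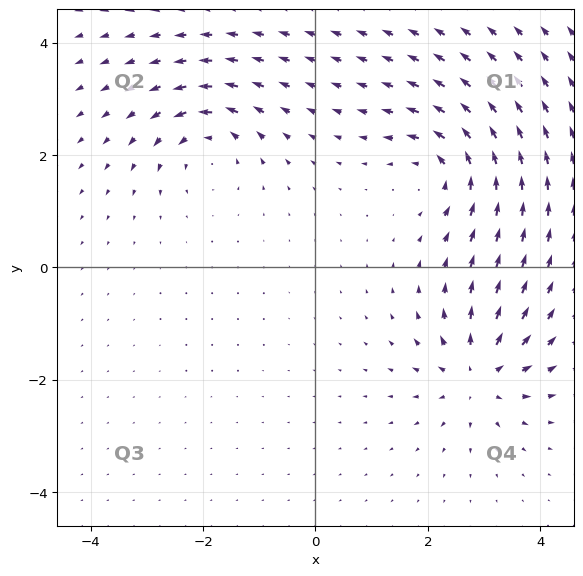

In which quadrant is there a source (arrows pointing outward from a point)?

The source sits at approximately (2.9, -1.9), which lies in quadrant Q4. The divergence there is about +7, positive as expected for a source.

Q4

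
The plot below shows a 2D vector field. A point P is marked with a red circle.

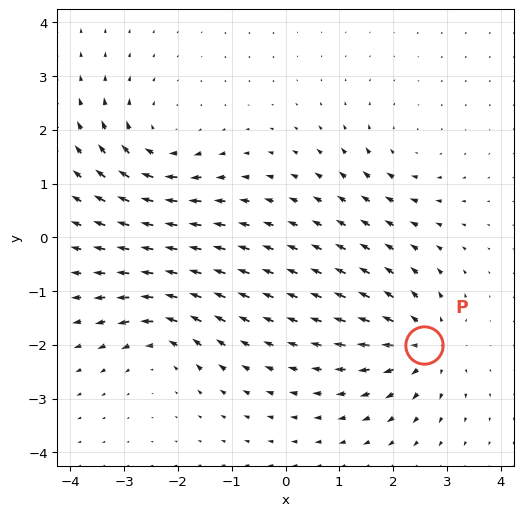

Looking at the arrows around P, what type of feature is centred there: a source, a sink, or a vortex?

At P (2.6, -2.0) the arrows spread outward. Divergence about +6, curl ≈0 — positive divergence with near-zero curl is a source.

source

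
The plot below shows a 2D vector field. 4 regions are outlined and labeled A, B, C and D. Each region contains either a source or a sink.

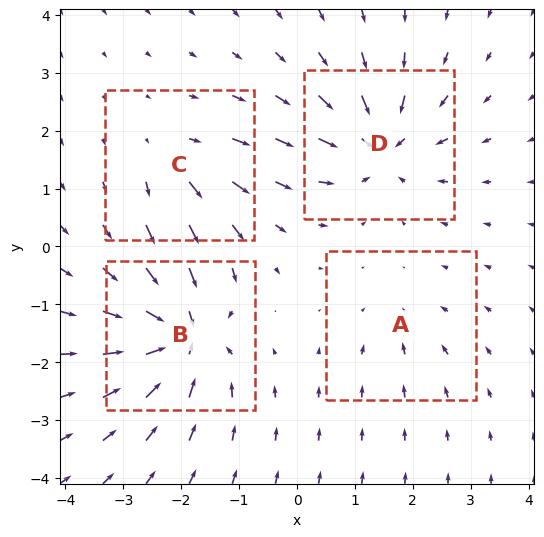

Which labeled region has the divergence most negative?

B

Divergence at each region's feature centre — A: about -3, B: about -8, C: about +4, D: about -7. Region B is most negative.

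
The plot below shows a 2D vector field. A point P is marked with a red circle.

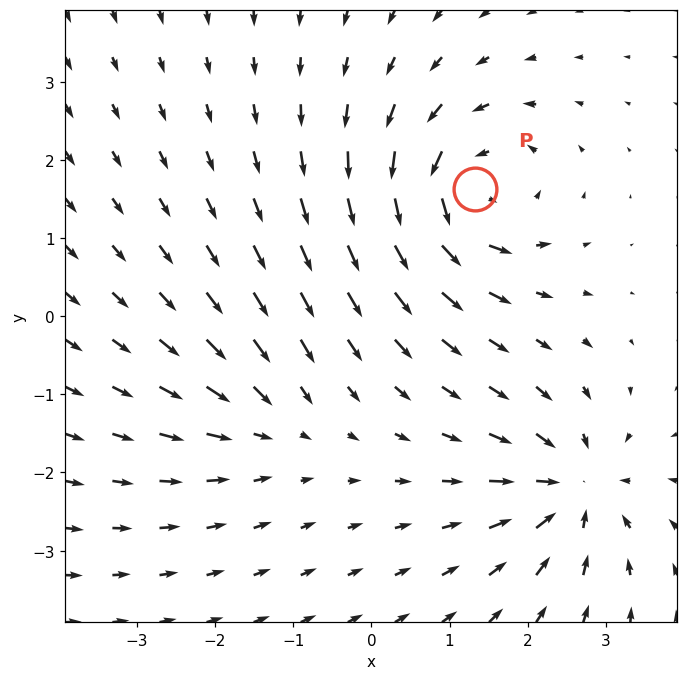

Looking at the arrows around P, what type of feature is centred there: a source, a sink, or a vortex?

At P (1.3, 1.6) the arrows circulate counterclockwise. Divergence ≈0, curl about +6 — near-zero divergence with nonzero curl is a vortex.

vortex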